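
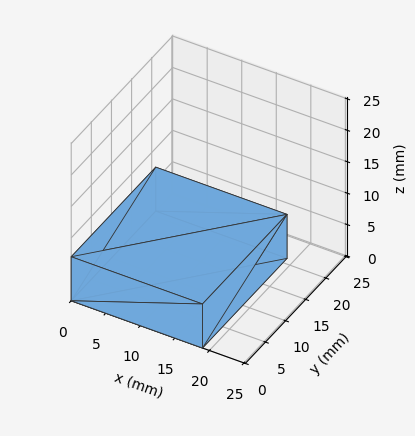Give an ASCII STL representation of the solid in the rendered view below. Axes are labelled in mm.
Reading the render: the shape is a rectangular box, roughly 19 × 21 mm footprint and 7 mm tall (dimensions read to the nearest mm from the axis ticks). For the STL, each face is triangulated and given an outward normal.

solid part
  facet normal 0.0000 0.0000 -1.0000
    outer loop
      vertex 19.000 21.000 0.000
      vertex 19.000 0.000 0.000
      vertex 0.000 0.000 0.000
    endloop
  endfacet
  facet normal 0.0000 0.0000 -1.0000
    outer loop
      vertex 0.000 21.000 0.000
      vertex 19.000 21.000 0.000
      vertex 0.000 0.000 0.000
    endloop
  endfacet
  facet normal 0.0000 0.0000 1.0000
    outer loop
      vertex 0.000 0.000 7.000
      vertex 19.000 0.000 7.000
      vertex 19.000 21.000 7.000
    endloop
  endfacet
  facet normal 0.0000 0.0000 1.0000
    outer loop
      vertex 0.000 0.000 7.000
      vertex 19.000 21.000 7.000
      vertex 0.000 21.000 7.000
    endloop
  endfacet
  facet normal 0.0000 -1.0000 0.0000
    outer loop
      vertex 0.000 0.000 0.000
      vertex 19.000 0.000 0.000
      vertex 19.000 0.000 7.000
    endloop
  endfacet
  facet normal 0.0000 -1.0000 0.0000
    outer loop
      vertex 0.000 0.000 0.000
      vertex 19.000 0.000 7.000
      vertex 0.000 0.000 7.000
    endloop
  endfacet
  facet normal 0.0000 1.0000 0.0000
    outer loop
      vertex 19.000 21.000 7.000
      vertex 19.000 21.000 0.000
      vertex 0.000 21.000 0.000
    endloop
  endfacet
  facet normal 0.0000 1.0000 0.0000
    outer loop
      vertex 0.000 21.000 7.000
      vertex 19.000 21.000 7.000
      vertex 0.000 21.000 0.000
    endloop
  endfacet
  facet normal -1.0000 0.0000 0.0000
    outer loop
      vertex 0.000 21.000 7.000
      vertex 0.000 21.000 0.000
      vertex 0.000 0.000 0.000
    endloop
  endfacet
  facet normal -1.0000 0.0000 0.0000
    outer loop
      vertex 0.000 0.000 7.000
      vertex 0.000 21.000 7.000
      vertex 0.000 0.000 0.000
    endloop
  endfacet
  facet normal 1.0000 0.0000 0.0000
    outer loop
      vertex 19.000 0.000 0.000
      vertex 19.000 21.000 0.000
      vertex 19.000 21.000 7.000
    endloop
  endfacet
  facet normal 1.0000 0.0000 0.0000
    outer loop
      vertex 19.000 0.000 0.000
      vertex 19.000 21.000 7.000
      vertex 19.000 0.000 7.000
    endloop
  endfacet
endsolid part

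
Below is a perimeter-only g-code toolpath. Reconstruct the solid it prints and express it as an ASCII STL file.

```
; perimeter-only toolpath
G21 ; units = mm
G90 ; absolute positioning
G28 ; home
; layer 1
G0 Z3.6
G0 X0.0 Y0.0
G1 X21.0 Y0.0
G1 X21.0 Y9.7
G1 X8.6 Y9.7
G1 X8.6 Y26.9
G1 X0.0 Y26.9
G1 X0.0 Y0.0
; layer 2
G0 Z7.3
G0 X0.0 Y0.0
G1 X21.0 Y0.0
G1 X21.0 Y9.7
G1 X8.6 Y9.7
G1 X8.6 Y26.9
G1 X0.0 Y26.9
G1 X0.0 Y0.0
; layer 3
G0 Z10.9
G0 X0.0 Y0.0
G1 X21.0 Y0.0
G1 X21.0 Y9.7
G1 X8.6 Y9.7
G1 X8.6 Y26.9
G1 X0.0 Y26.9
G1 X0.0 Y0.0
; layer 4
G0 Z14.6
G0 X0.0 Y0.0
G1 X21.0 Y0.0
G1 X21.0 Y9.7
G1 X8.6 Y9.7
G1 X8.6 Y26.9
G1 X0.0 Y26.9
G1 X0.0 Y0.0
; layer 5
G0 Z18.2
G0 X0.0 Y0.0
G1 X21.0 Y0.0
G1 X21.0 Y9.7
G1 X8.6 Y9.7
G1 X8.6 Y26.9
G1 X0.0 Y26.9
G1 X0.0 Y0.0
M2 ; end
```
solid part
  facet normal 0.0000 0.0000 -1.0000
    outer loop
      vertex 21.0 9.7 0.0
      vertex 21.0 0.0 0.0
      vertex 0.0 0.0 0.0
    endloop
  endfacet
  facet normal 0.0000 0.0000 -1.0000
    outer loop
      vertex 8.6 9.7 0.0
      vertex 21.0 9.7 0.0
      vertex 0.0 0.0 0.0
    endloop
  endfacet
  facet normal 0.0000 0.0000 -1.0000
    outer loop
      vertex 8.6 26.9 0.0
      vertex 8.6 9.7 0.0
      vertex 0.0 0.0 0.0
    endloop
  endfacet
  facet normal 0.0000 0.0000 -1.0000
    outer loop
      vertex 0.0 26.9 0.0
      vertex 8.6 26.9 0.0
      vertex 0.0 0.0 0.0
    endloop
  endfacet
  facet normal 0.0000 0.0000 1.0000
    outer loop
      vertex 0.0 0.0 18.2
      vertex 21.0 0.0 18.2
      vertex 21.0 9.7 18.2
    endloop
  endfacet
  facet normal 0.0000 0.0000 1.0000
    outer loop
      vertex 0.0 0.0 18.2
      vertex 21.0 9.7 18.2
      vertex 8.6 9.7 18.2
    endloop
  endfacet
  facet normal 0.0000 0.0000 1.0000
    outer loop
      vertex 0.0 0.0 18.2
      vertex 8.6 9.7 18.2
      vertex 8.6 26.9 18.2
    endloop
  endfacet
  facet normal 0.0000 0.0000 1.0000
    outer loop
      vertex 0.0 0.0 18.2
      vertex 8.6 26.9 18.2
      vertex 0.0 26.9 18.2
    endloop
  endfacet
  facet normal 0.0000 -1.0000 0.0000
    outer loop
      vertex 0.0 0.0 0.0
      vertex 21.0 0.0 0.0
      vertex 21.0 0.0 18.2
    endloop
  endfacet
  facet normal 0.0000 -1.0000 0.0000
    outer loop
      vertex 0.0 0.0 0.0
      vertex 21.0 0.0 18.2
      vertex 0.0 0.0 18.2
    endloop
  endfacet
  facet normal 1.0000 0.0000 0.0000
    outer loop
      vertex 21.0 0.0 0.0
      vertex 21.0 9.7 0.0
      vertex 21.0 9.7 18.2
    endloop
  endfacet
  facet normal 1.0000 0.0000 0.0000
    outer loop
      vertex 21.0 0.0 0.0
      vertex 21.0 9.7 18.2
      vertex 21.0 0.0 18.2
    endloop
  endfacet
  facet normal 0.0000 1.0000 0.0000
    outer loop
      vertex 21.0 9.7 0.0
      vertex 8.6 9.7 0.0
      vertex 8.6 9.7 18.2
    endloop
  endfacet
  facet normal 0.0000 1.0000 0.0000
    outer loop
      vertex 21.0 9.7 0.0
      vertex 8.6 9.7 18.2
      vertex 21.0 9.7 18.2
    endloop
  endfacet
  facet normal 1.0000 0.0000 0.0000
    outer loop
      vertex 8.6 9.7 0.0
      vertex 8.6 26.9 0.0
      vertex 8.6 26.9 18.2
    endloop
  endfacet
  facet normal 1.0000 0.0000 0.0000
    outer loop
      vertex 8.6 9.7 0.0
      vertex 8.6 26.9 18.2
      vertex 8.6 9.7 18.2
    endloop
  endfacet
  facet normal 0.0000 1.0000 0.0000
    outer loop
      vertex 8.6 26.9 0.0
      vertex 0.0 26.9 0.0
      vertex 0.0 26.9 18.2
    endloop
  endfacet
  facet normal 0.0000 1.0000 0.0000
    outer loop
      vertex 8.6 26.9 0.0
      vertex 0.0 26.9 18.2
      vertex 8.6 26.9 18.2
    endloop
  endfacet
  facet normal -1.0000 0.0000 0.0000
    outer loop
      vertex 0.0 26.9 0.0
      vertex 0.0 0.0 0.0
      vertex 0.0 0.0 18.2
    endloop
  endfacet
  facet normal -1.0000 0.0000 0.0000
    outer loop
      vertex 0.0 26.9 0.0
      vertex 0.0 0.0 18.2
      vertex 0.0 26.9 18.2
    endloop
  endfacet
endsolid part

The G0 Z moves step by Δz≈3.6 mm. Every layer's G1 loop is the same polygon, so the solid is a straight extrusion of it from z=0 to z≈18.2. Closing with flat bottom and top caps and triangulating gives 20 facets — an L-shaped prism: outer 21 × 26.9 mm, arm thicknesses ≈ 9.7 mm (horizontal) and 8.6 mm (vertical), extruded 18.2 mm in z.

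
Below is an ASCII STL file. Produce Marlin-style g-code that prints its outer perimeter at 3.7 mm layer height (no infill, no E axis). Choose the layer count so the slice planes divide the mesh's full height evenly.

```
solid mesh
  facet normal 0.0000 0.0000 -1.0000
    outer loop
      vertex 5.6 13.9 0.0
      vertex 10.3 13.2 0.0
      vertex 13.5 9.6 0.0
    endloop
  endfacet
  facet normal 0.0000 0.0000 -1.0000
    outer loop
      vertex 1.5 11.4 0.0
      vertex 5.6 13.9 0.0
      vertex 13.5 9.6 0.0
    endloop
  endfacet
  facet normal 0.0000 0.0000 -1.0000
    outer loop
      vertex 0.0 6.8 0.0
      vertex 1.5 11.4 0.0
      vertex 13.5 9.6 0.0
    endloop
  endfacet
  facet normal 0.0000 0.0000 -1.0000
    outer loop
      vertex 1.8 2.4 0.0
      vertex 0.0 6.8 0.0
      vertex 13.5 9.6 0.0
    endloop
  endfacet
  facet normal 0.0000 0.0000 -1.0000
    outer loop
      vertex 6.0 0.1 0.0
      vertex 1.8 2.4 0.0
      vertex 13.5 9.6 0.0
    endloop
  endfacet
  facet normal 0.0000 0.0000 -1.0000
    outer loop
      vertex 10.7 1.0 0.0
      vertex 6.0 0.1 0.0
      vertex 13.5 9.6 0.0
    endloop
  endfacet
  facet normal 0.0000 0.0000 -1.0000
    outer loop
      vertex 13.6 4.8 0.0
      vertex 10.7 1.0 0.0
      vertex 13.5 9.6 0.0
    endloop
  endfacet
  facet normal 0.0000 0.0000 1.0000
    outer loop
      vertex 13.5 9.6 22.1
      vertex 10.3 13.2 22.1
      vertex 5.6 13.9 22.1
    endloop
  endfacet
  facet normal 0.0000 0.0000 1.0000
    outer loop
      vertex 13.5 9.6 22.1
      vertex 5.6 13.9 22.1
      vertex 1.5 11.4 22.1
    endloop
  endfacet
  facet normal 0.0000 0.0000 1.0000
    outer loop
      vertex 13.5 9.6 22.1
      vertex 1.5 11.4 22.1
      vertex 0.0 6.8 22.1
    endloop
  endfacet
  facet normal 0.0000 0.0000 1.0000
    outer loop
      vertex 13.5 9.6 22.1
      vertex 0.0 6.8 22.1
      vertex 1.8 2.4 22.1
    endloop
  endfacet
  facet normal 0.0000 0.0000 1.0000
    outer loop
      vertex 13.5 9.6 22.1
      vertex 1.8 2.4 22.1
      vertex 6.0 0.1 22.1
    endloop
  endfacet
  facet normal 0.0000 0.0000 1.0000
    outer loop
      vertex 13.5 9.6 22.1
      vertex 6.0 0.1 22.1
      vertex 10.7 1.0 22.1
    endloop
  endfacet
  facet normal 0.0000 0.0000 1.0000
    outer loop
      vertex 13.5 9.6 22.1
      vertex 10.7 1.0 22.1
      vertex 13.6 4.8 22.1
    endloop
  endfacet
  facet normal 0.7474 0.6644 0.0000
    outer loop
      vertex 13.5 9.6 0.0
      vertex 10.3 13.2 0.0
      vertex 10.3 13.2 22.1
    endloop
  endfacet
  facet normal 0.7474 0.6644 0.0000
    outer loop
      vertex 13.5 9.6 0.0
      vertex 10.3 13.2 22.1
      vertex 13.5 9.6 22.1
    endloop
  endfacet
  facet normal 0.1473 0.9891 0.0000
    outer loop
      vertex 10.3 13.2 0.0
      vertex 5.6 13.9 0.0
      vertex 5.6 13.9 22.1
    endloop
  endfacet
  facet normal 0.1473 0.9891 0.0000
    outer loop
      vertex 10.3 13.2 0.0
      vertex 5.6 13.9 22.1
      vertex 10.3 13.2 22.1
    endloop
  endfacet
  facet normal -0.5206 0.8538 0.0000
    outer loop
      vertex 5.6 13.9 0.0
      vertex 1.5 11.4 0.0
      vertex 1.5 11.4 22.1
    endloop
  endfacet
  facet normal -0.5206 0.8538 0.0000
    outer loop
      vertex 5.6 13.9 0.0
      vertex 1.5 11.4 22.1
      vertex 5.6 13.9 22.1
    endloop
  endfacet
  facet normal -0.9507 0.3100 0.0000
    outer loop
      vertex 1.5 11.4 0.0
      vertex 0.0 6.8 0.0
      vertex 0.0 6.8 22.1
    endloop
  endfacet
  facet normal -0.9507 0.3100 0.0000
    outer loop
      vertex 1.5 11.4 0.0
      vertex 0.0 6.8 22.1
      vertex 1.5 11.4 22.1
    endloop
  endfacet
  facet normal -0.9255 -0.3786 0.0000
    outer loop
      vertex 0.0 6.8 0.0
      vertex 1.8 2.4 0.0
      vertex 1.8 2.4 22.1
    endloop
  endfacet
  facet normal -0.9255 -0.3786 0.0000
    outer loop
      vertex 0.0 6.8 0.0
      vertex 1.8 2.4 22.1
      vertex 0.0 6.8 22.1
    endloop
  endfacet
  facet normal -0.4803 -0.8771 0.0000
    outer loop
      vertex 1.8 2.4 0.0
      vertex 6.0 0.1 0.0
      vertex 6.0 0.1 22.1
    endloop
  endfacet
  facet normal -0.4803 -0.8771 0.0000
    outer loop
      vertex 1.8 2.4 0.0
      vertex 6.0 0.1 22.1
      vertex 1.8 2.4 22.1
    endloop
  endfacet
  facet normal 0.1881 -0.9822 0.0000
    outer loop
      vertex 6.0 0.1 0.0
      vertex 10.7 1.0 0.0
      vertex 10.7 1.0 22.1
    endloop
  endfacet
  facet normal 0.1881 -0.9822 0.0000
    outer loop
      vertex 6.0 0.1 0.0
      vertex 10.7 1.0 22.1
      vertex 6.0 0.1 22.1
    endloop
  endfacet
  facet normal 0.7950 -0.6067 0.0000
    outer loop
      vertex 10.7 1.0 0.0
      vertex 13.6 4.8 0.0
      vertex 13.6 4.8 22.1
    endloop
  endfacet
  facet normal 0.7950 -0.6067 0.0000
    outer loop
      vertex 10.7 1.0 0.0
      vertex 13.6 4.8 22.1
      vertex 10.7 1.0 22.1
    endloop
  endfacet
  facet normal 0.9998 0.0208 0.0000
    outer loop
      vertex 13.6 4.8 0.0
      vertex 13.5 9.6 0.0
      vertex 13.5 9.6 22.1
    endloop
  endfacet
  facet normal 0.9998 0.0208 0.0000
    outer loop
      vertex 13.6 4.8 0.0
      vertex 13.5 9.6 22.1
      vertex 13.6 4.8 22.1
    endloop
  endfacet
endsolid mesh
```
; perimeter-only toolpath
G21 ; units = mm
G90 ; absolute positioning
G28 ; home
; layer 1
G0 Z3.7
G0 X13.5 Y9.6
G1 X10.3 Y13.2
G1 X5.6 Y13.9
G1 X1.5 Y11.4
G1 X0.0 Y6.8
G1 X1.8 Y2.4
G1 X6.0 Y0.1
G1 X10.7 Y1.0
G1 X13.6 Y4.8
G1 X13.5 Y9.6
; layer 2
G0 Z7.4
G0 X13.5 Y9.6
G1 X10.3 Y13.2
G1 X5.6 Y13.9
G1 X1.5 Y11.4
G1 X0.0 Y6.8
G1 X1.8 Y2.4
G1 X6.0 Y0.1
G1 X10.7 Y1.0
G1 X13.6 Y4.8
G1 X13.5 Y9.6
; layer 3
G0 Z11.1
G0 X13.5 Y9.6
G1 X10.3 Y13.2
G1 X5.6 Y13.9
G1 X1.5 Y11.4
G1 X0.0 Y6.8
G1 X1.8 Y2.4
G1 X6.0 Y0.1
G1 X10.7 Y1.0
G1 X13.6 Y4.8
G1 X13.5 Y9.6
; layer 4
G0 Z14.7
G0 X13.5 Y9.6
G1 X10.3 Y13.2
G1 X5.6 Y13.9
G1 X1.5 Y11.4
G1 X0.0 Y6.8
G1 X1.8 Y2.4
G1 X6.0 Y0.1
G1 X10.7 Y1.0
G1 X13.6 Y4.8
G1 X13.5 Y9.6
; layer 5
G0 Z18.4
G0 X13.5 Y9.6
G1 X10.3 Y13.2
G1 X5.6 Y13.9
G1 X1.5 Y11.4
G1 X0.0 Y6.8
G1 X1.8 Y2.4
G1 X6.0 Y0.1
G1 X10.7 Y1.0
G1 X13.6 Y4.8
G1 X13.5 Y9.6
; layer 6
G0 Z22.1
G0 X13.5 Y9.6
G1 X10.3 Y13.2
G1 X5.6 Y13.9
G1 X1.5 Y11.4
G1 X0.0 Y6.8
G1 X1.8 Y2.4
G1 X6.0 Y0.1
G1 X10.7 Y1.0
G1 X13.6 Y4.8
G1 X13.5 Y9.6
M2 ; end

The solid is a regular 9-sided prism (a cylinder approximated with 9 flat sides), circumscribed radius ≈ 7 mm, height ≈ 22.1 mm. Slicing at Δz = 3.7 mm — 6 equal slices spanning the solid's height, so layer i sits at z = i·h/6 — gives 6 non-empty perimeters. Each is a 9-segment closed polygon; G0 lifts to the layer z and rapids to the start vertex, then G1 traces the edges.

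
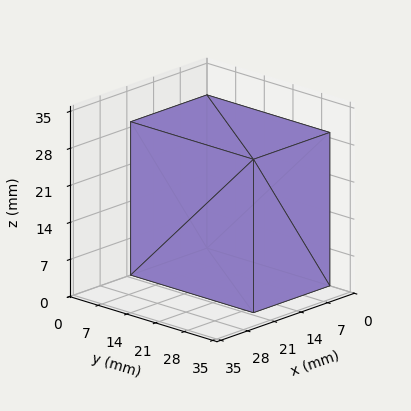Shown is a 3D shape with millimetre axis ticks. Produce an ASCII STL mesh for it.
Reading the render: the shape is a rectangular box, roughly 20 × 30 mm footprint and 29 mm tall (dimensions read to the nearest mm from the axis ticks). For the STL, each face is triangulated and given an outward normal.

solid part
  facet normal 0.0000 0.0000 -1.0000
    outer loop
      vertex 20.0 30.0 0.0
      vertex 20.0 0.0 0.0
      vertex 0.0 0.0 0.0
    endloop
  endfacet
  facet normal 0.0000 0.0000 -1.0000
    outer loop
      vertex 0.0 30.0 0.0
      vertex 20.0 30.0 0.0
      vertex 0.0 0.0 0.0
    endloop
  endfacet
  facet normal 0.0000 0.0000 1.0000
    outer loop
      vertex 0.0 0.0 29.0
      vertex 20.0 0.0 29.0
      vertex 20.0 30.0 29.0
    endloop
  endfacet
  facet normal 0.0000 0.0000 1.0000
    outer loop
      vertex 0.0 0.0 29.0
      vertex 20.0 30.0 29.0
      vertex 0.0 30.0 29.0
    endloop
  endfacet
  facet normal 0.0000 -1.0000 0.0000
    outer loop
      vertex 0.0 0.0 0.0
      vertex 20.0 0.0 0.0
      vertex 20.0 0.0 29.0
    endloop
  endfacet
  facet normal 0.0000 -1.0000 0.0000
    outer loop
      vertex 0.0 0.0 0.0
      vertex 20.0 0.0 29.0
      vertex 0.0 0.0 29.0
    endloop
  endfacet
  facet normal 0.0000 1.0000 0.0000
    outer loop
      vertex 20.0 30.0 29.0
      vertex 20.0 30.0 0.0
      vertex 0.0 30.0 0.0
    endloop
  endfacet
  facet normal 0.0000 1.0000 0.0000
    outer loop
      vertex 0.0 30.0 29.0
      vertex 20.0 30.0 29.0
      vertex 0.0 30.0 0.0
    endloop
  endfacet
  facet normal -1.0000 0.0000 0.0000
    outer loop
      vertex 0.0 30.0 29.0
      vertex 0.0 30.0 0.0
      vertex 0.0 0.0 0.0
    endloop
  endfacet
  facet normal -1.0000 0.0000 0.0000
    outer loop
      vertex 0.0 0.0 29.0
      vertex 0.0 30.0 29.0
      vertex 0.0 0.0 0.0
    endloop
  endfacet
  facet normal 1.0000 0.0000 0.0000
    outer loop
      vertex 20.0 0.0 0.0
      vertex 20.0 30.0 0.0
      vertex 20.0 30.0 29.0
    endloop
  endfacet
  facet normal 1.0000 0.0000 0.0000
    outer loop
      vertex 20.0 0.0 0.0
      vertex 20.0 30.0 29.0
      vertex 20.0 0.0 29.0
    endloop
  endfacet
endsolid part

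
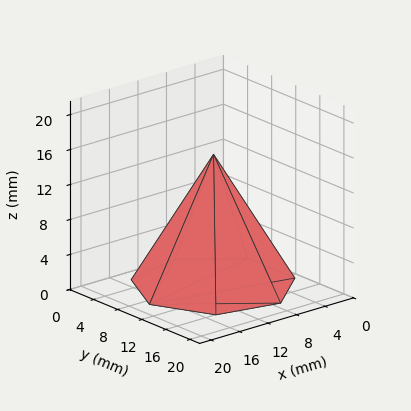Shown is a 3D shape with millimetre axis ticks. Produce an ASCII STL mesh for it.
Reading the render: the shape is a regular 7-sided pyramid, base circumscribed radius ≈ 9 mm, apex at z ≈ 15 mm (dimensions read to the nearest mm from the axis ticks). For the STL, each face is triangulated and given an outward normal.

solid part
  facet normal 0.0000 0.0000 -1.0000
    outer loop
      vertex 6.997 17.774 0.000
      vertex 14.611 16.036 0.000
      vertex 18.000 9.000 0.000
    endloop
  endfacet
  facet normal 0.0000 0.0000 -1.0000
    outer loop
      vertex 0.891 12.905 0.000
      vertex 6.997 17.774 0.000
      vertex 18.000 9.000 0.000
    endloop
  endfacet
  facet normal 0.0000 0.0000 -1.0000
    outer loop
      vertex 0.891 5.095 0.000
      vertex 0.891 12.905 0.000
      vertex 18.000 9.000 0.000
    endloop
  endfacet
  facet normal 0.0000 0.0000 -1.0000
    outer loop
      vertex 6.997 0.226 0.000
      vertex 0.891 5.095 0.000
      vertex 18.000 9.000 0.000
    endloop
  endfacet
  facet normal 0.0000 0.0000 -1.0000
    outer loop
      vertex 14.611 1.964 0.000
      vertex 6.997 0.226 0.000
      vertex 18.000 9.000 0.000
    endloop
  endfacet
  facet normal 0.7926 0.3817 0.4755
    outer loop
      vertex 18.000 9.000 0.000
      vertex 14.611 16.036 0.000
      vertex 9.000 9.000 15.000
    endloop
  endfacet
  facet normal 0.1958 0.8576 0.4755
    outer loop
      vertex 14.611 16.036 0.000
      vertex 6.997 17.774 0.000
      vertex 9.000 9.000 15.000
    endloop
  endfacet
  facet normal -0.5485 0.6878 0.4755
    outer loop
      vertex 6.997 17.774 0.000
      vertex 0.891 12.905 0.000
      vertex 9.000 9.000 15.000
    endloop
  endfacet
  facet normal -0.8797 0.0000 0.4756
    outer loop
      vertex 0.891 12.905 0.000
      vertex 0.891 5.095 0.000
      vertex 9.000 9.000 15.000
    endloop
  endfacet
  facet normal -0.5485 -0.6878 0.4755
    outer loop
      vertex 0.891 5.095 0.000
      vertex 6.997 0.226 0.000
      vertex 9.000 9.000 15.000
    endloop
  endfacet
  facet normal 0.1958 -0.8576 0.4755
    outer loop
      vertex 6.997 0.226 0.000
      vertex 14.611 1.964 0.000
      vertex 9.000 9.000 15.000
    endloop
  endfacet
  facet normal 0.7926 -0.3817 0.4755
    outer loop
      vertex 14.611 1.964 0.000
      vertex 18.000 9.000 0.000
      vertex 9.000 9.000 15.000
    endloop
  endfacet
endsolid part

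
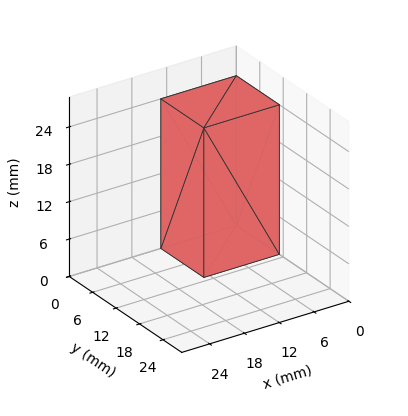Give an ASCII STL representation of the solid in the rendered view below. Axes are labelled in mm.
Reading the render: the shape is a rectangular box, roughly 13 × 11 mm footprint and 24 mm tall (dimensions read to the nearest mm from the axis ticks). For the STL, each face is triangulated and given an outward normal.

solid part
  facet normal 0.0000 0.0000 -1.0000
    outer loop
      vertex 13.000 11.000 0.000
      vertex 13.000 0.000 0.000
      vertex 0.000 0.000 0.000
    endloop
  endfacet
  facet normal 0.0000 0.0000 -1.0000
    outer loop
      vertex 0.000 11.000 0.000
      vertex 13.000 11.000 0.000
      vertex 0.000 0.000 0.000
    endloop
  endfacet
  facet normal 0.0000 0.0000 1.0000
    outer loop
      vertex 0.000 0.000 24.000
      vertex 13.000 0.000 24.000
      vertex 13.000 11.000 24.000
    endloop
  endfacet
  facet normal 0.0000 0.0000 1.0000
    outer loop
      vertex 0.000 0.000 24.000
      vertex 13.000 11.000 24.000
      vertex 0.000 11.000 24.000
    endloop
  endfacet
  facet normal 0.0000 -1.0000 0.0000
    outer loop
      vertex 0.000 0.000 0.000
      vertex 13.000 0.000 0.000
      vertex 13.000 0.000 24.000
    endloop
  endfacet
  facet normal 0.0000 -1.0000 0.0000
    outer loop
      vertex 0.000 0.000 0.000
      vertex 13.000 0.000 24.000
      vertex 0.000 0.000 24.000
    endloop
  endfacet
  facet normal 0.0000 1.0000 0.0000
    outer loop
      vertex 13.000 11.000 24.000
      vertex 13.000 11.000 0.000
      vertex 0.000 11.000 0.000
    endloop
  endfacet
  facet normal 0.0000 1.0000 0.0000
    outer loop
      vertex 0.000 11.000 24.000
      vertex 13.000 11.000 24.000
      vertex 0.000 11.000 0.000
    endloop
  endfacet
  facet normal -1.0000 0.0000 0.0000
    outer loop
      vertex 0.000 11.000 24.000
      vertex 0.000 11.000 0.000
      vertex 0.000 0.000 0.000
    endloop
  endfacet
  facet normal -1.0000 0.0000 0.0000
    outer loop
      vertex 0.000 0.000 24.000
      vertex 0.000 11.000 24.000
      vertex 0.000 0.000 0.000
    endloop
  endfacet
  facet normal 1.0000 0.0000 0.0000
    outer loop
      vertex 13.000 0.000 0.000
      vertex 13.000 11.000 0.000
      vertex 13.000 11.000 24.000
    endloop
  endfacet
  facet normal 1.0000 0.0000 0.0000
    outer loop
      vertex 13.000 0.000 0.000
      vertex 13.000 11.000 24.000
      vertex 13.000 0.000 24.000
    endloop
  endfacet
endsolid part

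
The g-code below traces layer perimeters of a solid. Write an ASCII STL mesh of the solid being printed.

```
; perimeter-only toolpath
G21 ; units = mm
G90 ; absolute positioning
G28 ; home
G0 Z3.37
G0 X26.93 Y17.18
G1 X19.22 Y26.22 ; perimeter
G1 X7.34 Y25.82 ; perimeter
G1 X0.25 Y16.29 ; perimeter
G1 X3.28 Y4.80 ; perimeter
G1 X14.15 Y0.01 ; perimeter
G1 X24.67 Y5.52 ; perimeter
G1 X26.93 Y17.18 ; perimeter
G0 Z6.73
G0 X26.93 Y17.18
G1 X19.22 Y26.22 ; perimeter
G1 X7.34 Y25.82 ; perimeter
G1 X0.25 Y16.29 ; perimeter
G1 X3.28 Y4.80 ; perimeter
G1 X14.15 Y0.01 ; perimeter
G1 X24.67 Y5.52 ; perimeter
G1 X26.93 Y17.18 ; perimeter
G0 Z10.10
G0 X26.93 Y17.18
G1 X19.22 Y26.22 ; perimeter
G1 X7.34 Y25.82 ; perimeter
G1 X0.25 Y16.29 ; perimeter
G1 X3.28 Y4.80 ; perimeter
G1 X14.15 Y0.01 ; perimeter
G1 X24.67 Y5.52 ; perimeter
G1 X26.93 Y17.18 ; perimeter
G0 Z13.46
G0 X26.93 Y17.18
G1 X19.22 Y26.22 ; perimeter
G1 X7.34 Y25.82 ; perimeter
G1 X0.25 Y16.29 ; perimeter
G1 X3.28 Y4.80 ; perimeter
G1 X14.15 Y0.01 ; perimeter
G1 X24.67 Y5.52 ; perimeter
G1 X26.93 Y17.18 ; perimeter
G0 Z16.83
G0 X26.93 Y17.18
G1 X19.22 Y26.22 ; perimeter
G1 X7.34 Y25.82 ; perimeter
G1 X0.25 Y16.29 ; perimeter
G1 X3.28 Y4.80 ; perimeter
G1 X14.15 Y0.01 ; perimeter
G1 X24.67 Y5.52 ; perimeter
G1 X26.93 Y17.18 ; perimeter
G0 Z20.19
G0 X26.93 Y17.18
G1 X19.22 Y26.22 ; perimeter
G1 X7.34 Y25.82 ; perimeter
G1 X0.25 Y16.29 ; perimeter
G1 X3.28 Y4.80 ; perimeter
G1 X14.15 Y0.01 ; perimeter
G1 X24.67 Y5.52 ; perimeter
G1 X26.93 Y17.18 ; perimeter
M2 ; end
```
solid part
  facet normal 0.0000 0.0000 -1.0000
    outer loop
      vertex 7.34 25.82 0.00
      vertex 19.22 26.22 0.00
      vertex 26.93 17.18 0.00
    endloop
  endfacet
  facet normal 0.0000 0.0000 -1.0000
    outer loop
      vertex 0.25 16.29 0.00
      vertex 7.34 25.82 0.00
      vertex 26.93 17.18 0.00
    endloop
  endfacet
  facet normal 0.0000 0.0000 -1.0000
    outer loop
      vertex 3.28 4.80 0.00
      vertex 0.25 16.29 0.00
      vertex 26.93 17.18 0.00
    endloop
  endfacet
  facet normal 0.0000 0.0000 -1.0000
    outer loop
      vertex 14.15 0.01 0.00
      vertex 3.28 4.80 0.00
      vertex 26.93 17.18 0.00
    endloop
  endfacet
  facet normal 0.0000 0.0000 -1.0000
    outer loop
      vertex 24.67 5.52 0.00
      vertex 14.15 0.01 0.00
      vertex 26.93 17.18 0.00
    endloop
  endfacet
  facet normal 0.0000 0.0000 1.0000
    outer loop
      vertex 26.93 17.18 20.19
      vertex 19.22 26.22 20.19
      vertex 7.34 25.82 20.19
    endloop
  endfacet
  facet normal 0.0000 0.0000 1.0000
    outer loop
      vertex 26.93 17.18 20.19
      vertex 7.34 25.82 20.19
      vertex 0.25 16.29 20.19
    endloop
  endfacet
  facet normal 0.0000 0.0000 1.0000
    outer loop
      vertex 26.93 17.18 20.19
      vertex 0.25 16.29 20.19
      vertex 3.28 4.80 20.19
    endloop
  endfacet
  facet normal 0.0000 0.0000 1.0000
    outer loop
      vertex 26.93 17.18 20.19
      vertex 3.28 4.80 20.19
      vertex 14.15 0.01 20.19
    endloop
  endfacet
  facet normal 0.0000 0.0000 1.0000
    outer loop
      vertex 26.93 17.18 20.19
      vertex 14.15 0.01 20.19
      vertex 24.67 5.52 20.19
    endloop
  endfacet
  facet normal 0.7609 0.6489 0.0000
    outer loop
      vertex 26.93 17.18 0.00
      vertex 19.22 26.22 0.00
      vertex 19.22 26.22 20.19
    endloop
  endfacet
  facet normal 0.7609 0.6489 0.0000
    outer loop
      vertex 26.93 17.18 0.00
      vertex 19.22 26.22 20.19
      vertex 26.93 17.18 20.19
    endloop
  endfacet
  facet normal -0.0337 0.9994 0.0000
    outer loop
      vertex 19.22 26.22 0.00
      vertex 7.34 25.82 0.00
      vertex 7.34 25.82 20.19
    endloop
  endfacet
  facet normal -0.0337 0.9994 0.0000
    outer loop
      vertex 19.22 26.22 0.00
      vertex 7.34 25.82 20.19
      vertex 19.22 26.22 20.19
    endloop
  endfacet
  facet normal -0.8023 0.5969 0.0000
    outer loop
      vertex 7.34 25.82 0.00
      vertex 0.25 16.29 0.00
      vertex 0.25 16.29 20.19
    endloop
  endfacet
  facet normal -0.8023 0.5969 0.0000
    outer loop
      vertex 7.34 25.82 0.00
      vertex 0.25 16.29 20.19
      vertex 7.34 25.82 20.19
    endloop
  endfacet
  facet normal -0.9669 -0.2550 0.0000
    outer loop
      vertex 0.25 16.29 0.00
      vertex 3.28 4.80 0.00
      vertex 3.28 4.80 20.19
    endloop
  endfacet
  facet normal -0.9669 -0.2550 0.0000
    outer loop
      vertex 0.25 16.29 0.00
      vertex 3.28 4.80 20.19
      vertex 0.25 16.29 20.19
    endloop
  endfacet
  facet normal -0.4032 -0.9151 0.0000
    outer loop
      vertex 3.28 4.80 0.00
      vertex 14.15 0.01 0.00
      vertex 14.15 0.01 20.19
    endloop
  endfacet
  facet normal -0.4032 -0.9151 0.0000
    outer loop
      vertex 3.28 4.80 0.00
      vertex 14.15 0.01 20.19
      vertex 3.28 4.80 20.19
    endloop
  endfacet
  facet normal 0.4640 -0.8858 0.0000
    outer loop
      vertex 14.15 0.01 0.00
      vertex 24.67 5.52 0.00
      vertex 24.67 5.52 20.19
    endloop
  endfacet
  facet normal 0.4640 -0.8858 0.0000
    outer loop
      vertex 14.15 0.01 0.00
      vertex 24.67 5.52 20.19
      vertex 14.15 0.01 20.19
    endloop
  endfacet
  facet normal 0.9817 -0.1903 0.0000
    outer loop
      vertex 24.67 5.52 0.00
      vertex 26.93 17.18 0.00
      vertex 26.93 17.18 20.19
    endloop
  endfacet
  facet normal 0.9817 -0.1903 0.0000
    outer loop
      vertex 24.67 5.52 0.00
      vertex 26.93 17.18 20.19
      vertex 24.67 5.52 20.19
    endloop
  endfacet
endsolid part

The G0 Z moves step by Δz≈3.37 mm. Every layer's G1 loop is the same polygon, so the solid is a straight extrusion of it from z=0 to z≈20.2. Closing with flat bottom and top caps and triangulating gives 24 facets — a regular 7-sided prism (a cylinder approximated with 7 flat sides), circumscribed radius ≈ 13.7 mm, height ≈ 20.2 mm.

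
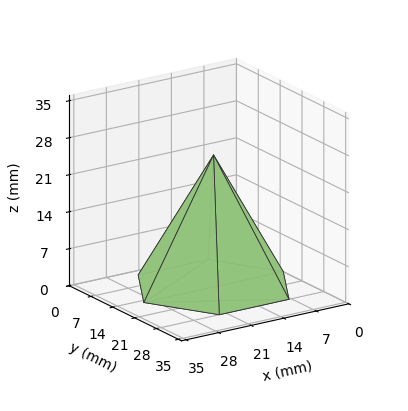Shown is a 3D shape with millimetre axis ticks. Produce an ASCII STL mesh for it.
Reading the render: the shape is a regular 6-sided pyramid, base circumscribed radius ≈ 15 mm, apex at z ≈ 25 mm (dimensions read to the nearest mm from the axis ticks). For the STL, each face is triangulated and given an outward normal.

solid part
  facet normal 0.0000 0.0000 -1.0000
    outer loop
      vertex 7.500 27.990 0.000
      vertex 22.500 27.990 0.000
      vertex 30.000 15.000 0.000
    endloop
  endfacet
  facet normal 0.0000 0.0000 -1.0000
    outer loop
      vertex 0.000 15.000 0.000
      vertex 7.500 27.990 0.000
      vertex 30.000 15.000 0.000
    endloop
  endfacet
  facet normal 0.0000 0.0000 -1.0000
    outer loop
      vertex 7.500 2.010 0.000
      vertex 0.000 15.000 0.000
      vertex 30.000 15.000 0.000
    endloop
  endfacet
  facet normal 0.0000 0.0000 -1.0000
    outer loop
      vertex 22.500 2.010 0.000
      vertex 7.500 2.010 0.000
      vertex 30.000 15.000 0.000
    endloop
  endfacet
  facet normal 0.7685 0.4437 0.4611
    outer loop
      vertex 30.000 15.000 0.000
      vertex 22.500 27.990 0.000
      vertex 15.000 15.000 25.000
    endloop
  endfacet
  facet normal 0.0000 0.8874 0.4611
    outer loop
      vertex 22.500 27.990 0.000
      vertex 7.500 27.990 0.000
      vertex 15.000 15.000 25.000
    endloop
  endfacet
  facet normal -0.7685 0.4437 0.4611
    outer loop
      vertex 7.500 27.990 0.000
      vertex 0.000 15.000 0.000
      vertex 15.000 15.000 25.000
    endloop
  endfacet
  facet normal -0.7685 -0.4437 0.4611
    outer loop
      vertex 0.000 15.000 0.000
      vertex 7.500 2.010 0.000
      vertex 15.000 15.000 25.000
    endloop
  endfacet
  facet normal 0.0000 -0.8874 0.4611
    outer loop
      vertex 7.500 2.010 0.000
      vertex 22.500 2.010 0.000
      vertex 15.000 15.000 25.000
    endloop
  endfacet
  facet normal 0.7685 -0.4437 0.4611
    outer loop
      vertex 22.500 2.010 0.000
      vertex 30.000 15.000 0.000
      vertex 15.000 15.000 25.000
    endloop
  endfacet
endsolid part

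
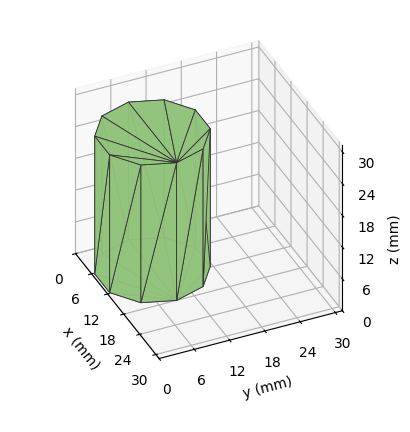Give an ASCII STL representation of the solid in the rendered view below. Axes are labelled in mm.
Reading the render: the shape is a regular 10-sided prism (a cylinder approximated with 10 flat sides), circumscribed radius ≈ 9 mm, height ≈ 26 mm (dimensions read to the nearest mm from the axis ticks). For the STL, each face is triangulated and given an outward normal.

solid part
  facet normal 0.0000 0.0000 -1.0000
    outer loop
      vertex 11.781 17.560 0.000
      vertex 16.281 14.290 0.000
      vertex 18.000 9.000 0.000
    endloop
  endfacet
  facet normal 0.0000 0.0000 -1.0000
    outer loop
      vertex 6.219 17.560 0.000
      vertex 11.781 17.560 0.000
      vertex 18.000 9.000 0.000
    endloop
  endfacet
  facet normal 0.0000 0.0000 -1.0000
    outer loop
      vertex 1.719 14.290 0.000
      vertex 6.219 17.560 0.000
      vertex 18.000 9.000 0.000
    endloop
  endfacet
  facet normal 0.0000 0.0000 -1.0000
    outer loop
      vertex 0.000 9.000 0.000
      vertex 1.719 14.290 0.000
      vertex 18.000 9.000 0.000
    endloop
  endfacet
  facet normal 0.0000 0.0000 -1.0000
    outer loop
      vertex 1.719 3.710 0.000
      vertex 0.000 9.000 0.000
      vertex 18.000 9.000 0.000
    endloop
  endfacet
  facet normal 0.0000 0.0000 -1.0000
    outer loop
      vertex 6.219 0.440 0.000
      vertex 1.719 3.710 0.000
      vertex 18.000 9.000 0.000
    endloop
  endfacet
  facet normal 0.0000 0.0000 -1.0000
    outer loop
      vertex 11.781 0.440 0.000
      vertex 6.219 0.440 0.000
      vertex 18.000 9.000 0.000
    endloop
  endfacet
  facet normal 0.0000 0.0000 -1.0000
    outer loop
      vertex 16.281 3.710 0.000
      vertex 11.781 0.440 0.000
      vertex 18.000 9.000 0.000
    endloop
  endfacet
  facet normal 0.0000 0.0000 1.0000
    outer loop
      vertex 18.000 9.000 26.000
      vertex 16.281 14.290 26.000
      vertex 11.781 17.560 26.000
    endloop
  endfacet
  facet normal 0.0000 0.0000 1.0000
    outer loop
      vertex 18.000 9.000 26.000
      vertex 11.781 17.560 26.000
      vertex 6.219 17.560 26.000
    endloop
  endfacet
  facet normal 0.0000 0.0000 1.0000
    outer loop
      vertex 18.000 9.000 26.000
      vertex 6.219 17.560 26.000
      vertex 1.719 14.290 26.000
    endloop
  endfacet
  facet normal 0.0000 0.0000 1.0000
    outer loop
      vertex 18.000 9.000 26.000
      vertex 1.719 14.290 26.000
      vertex 0.000 9.000 26.000
    endloop
  endfacet
  facet normal 0.0000 0.0000 1.0000
    outer loop
      vertex 18.000 9.000 26.000
      vertex 0.000 9.000 26.000
      vertex 1.719 3.710 26.000
    endloop
  endfacet
  facet normal 0.0000 0.0000 1.0000
    outer loop
      vertex 18.000 9.000 26.000
      vertex 1.719 3.710 26.000
      vertex 6.219 0.440 26.000
    endloop
  endfacet
  facet normal 0.0000 0.0000 1.0000
    outer loop
      vertex 18.000 9.000 26.000
      vertex 6.219 0.440 26.000
      vertex 11.781 0.440 26.000
    endloop
  endfacet
  facet normal 0.0000 0.0000 1.0000
    outer loop
      vertex 18.000 9.000 26.000
      vertex 11.781 0.440 26.000
      vertex 16.281 3.710 26.000
    endloop
  endfacet
  facet normal 0.9510 0.3090 0.0000
    outer loop
      vertex 18.000 9.000 0.000
      vertex 16.281 14.290 0.000
      vertex 16.281 14.290 26.000
    endloop
  endfacet
  facet normal 0.9510 0.3090 0.0000
    outer loop
      vertex 18.000 9.000 0.000
      vertex 16.281 14.290 26.000
      vertex 18.000 9.000 26.000
    endloop
  endfacet
  facet normal 0.5879 0.8090 0.0000
    outer loop
      vertex 16.281 14.290 0.000
      vertex 11.781 17.560 0.000
      vertex 11.781 17.560 26.000
    endloop
  endfacet
  facet normal 0.5879 0.8090 0.0000
    outer loop
      vertex 16.281 14.290 0.000
      vertex 11.781 17.560 26.000
      vertex 16.281 14.290 26.000
    endloop
  endfacet
  facet normal 0.0000 1.0000 0.0000
    outer loop
      vertex 11.781 17.560 0.000
      vertex 6.219 17.560 0.000
      vertex 6.219 17.560 26.000
    endloop
  endfacet
  facet normal 0.0000 1.0000 0.0000
    outer loop
      vertex 11.781 17.560 0.000
      vertex 6.219 17.560 26.000
      vertex 11.781 17.560 26.000
    endloop
  endfacet
  facet normal -0.5879 0.8090 0.0000
    outer loop
      vertex 6.219 17.560 0.000
      vertex 1.719 14.290 0.000
      vertex 1.719 14.290 26.000
    endloop
  endfacet
  facet normal -0.5879 0.8090 0.0000
    outer loop
      vertex 6.219 17.560 0.000
      vertex 1.719 14.290 26.000
      vertex 6.219 17.560 26.000
    endloop
  endfacet
  facet normal -0.9510 0.3090 0.0000
    outer loop
      vertex 1.719 14.290 0.000
      vertex 0.000 9.000 0.000
      vertex 0.000 9.000 26.000
    endloop
  endfacet
  facet normal -0.9510 0.3090 0.0000
    outer loop
      vertex 1.719 14.290 0.000
      vertex 0.000 9.000 26.000
      vertex 1.719 14.290 26.000
    endloop
  endfacet
  facet normal -0.9510 -0.3090 0.0000
    outer loop
      vertex 0.000 9.000 0.000
      vertex 1.719 3.710 0.000
      vertex 1.719 3.710 26.000
    endloop
  endfacet
  facet normal -0.9510 -0.3090 0.0000
    outer loop
      vertex 0.000 9.000 0.000
      vertex 1.719 3.710 26.000
      vertex 0.000 9.000 26.000
    endloop
  endfacet
  facet normal -0.5879 -0.8090 0.0000
    outer loop
      vertex 1.719 3.710 0.000
      vertex 6.219 0.440 0.000
      vertex 6.219 0.440 26.000
    endloop
  endfacet
  facet normal -0.5879 -0.8090 0.0000
    outer loop
      vertex 1.719 3.710 0.000
      vertex 6.219 0.440 26.000
      vertex 1.719 3.710 26.000
    endloop
  endfacet
  facet normal 0.0000 -1.0000 0.0000
    outer loop
      vertex 6.219 0.440 0.000
      vertex 11.781 0.440 0.000
      vertex 11.781 0.440 26.000
    endloop
  endfacet
  facet normal 0.0000 -1.0000 0.0000
    outer loop
      vertex 6.219 0.440 0.000
      vertex 11.781 0.440 26.000
      vertex 6.219 0.440 26.000
    endloop
  endfacet
  facet normal 0.5879 -0.8090 0.0000
    outer loop
      vertex 11.781 0.440 0.000
      vertex 16.281 3.710 0.000
      vertex 16.281 3.710 26.000
    endloop
  endfacet
  facet normal 0.5879 -0.8090 0.0000
    outer loop
      vertex 11.781 0.440 0.000
      vertex 16.281 3.710 26.000
      vertex 11.781 0.440 26.000
    endloop
  endfacet
  facet normal 0.9510 -0.3090 0.0000
    outer loop
      vertex 16.281 3.710 0.000
      vertex 18.000 9.000 0.000
      vertex 18.000 9.000 26.000
    endloop
  endfacet
  facet normal 0.9510 -0.3090 0.0000
    outer loop
      vertex 16.281 3.710 0.000
      vertex 18.000 9.000 26.000
      vertex 16.281 3.710 26.000
    endloop
  endfacet
endsolid part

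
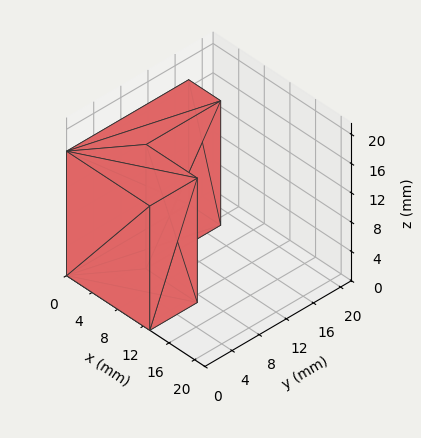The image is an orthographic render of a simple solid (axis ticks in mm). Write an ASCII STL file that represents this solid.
Reading the render: the shape is an L-shaped prism: outer 13 × 18 mm, arm thicknesses ≈ 7 mm (horizontal) and 5 mm (vertical), extruded 17 mm in z (dimensions read to the nearest mm from the axis ticks). For the STL, each face is triangulated and given an outward normal.

solid part
  facet normal 0.0000 0.0000 -1.0000
    outer loop
      vertex 13.0 7.0 0.0
      vertex 13.0 0.0 0.0
      vertex 0.0 0.0 0.0
    endloop
  endfacet
  facet normal 0.0000 0.0000 -1.0000
    outer loop
      vertex 5.0 7.0 0.0
      vertex 13.0 7.0 0.0
      vertex 0.0 0.0 0.0
    endloop
  endfacet
  facet normal 0.0000 0.0000 -1.0000
    outer loop
      vertex 5.0 18.0 0.0
      vertex 5.0 7.0 0.0
      vertex 0.0 0.0 0.0
    endloop
  endfacet
  facet normal 0.0000 0.0000 -1.0000
    outer loop
      vertex 0.0 18.0 0.0
      vertex 5.0 18.0 0.0
      vertex 0.0 0.0 0.0
    endloop
  endfacet
  facet normal 0.0000 0.0000 1.0000
    outer loop
      vertex 0.0 0.0 17.0
      vertex 13.0 0.0 17.0
      vertex 13.0 7.0 17.0
    endloop
  endfacet
  facet normal 0.0000 0.0000 1.0000
    outer loop
      vertex 0.0 0.0 17.0
      vertex 13.0 7.0 17.0
      vertex 5.0 7.0 17.0
    endloop
  endfacet
  facet normal 0.0000 0.0000 1.0000
    outer loop
      vertex 0.0 0.0 17.0
      vertex 5.0 7.0 17.0
      vertex 5.0 18.0 17.0
    endloop
  endfacet
  facet normal 0.0000 0.0000 1.0000
    outer loop
      vertex 0.0 0.0 17.0
      vertex 5.0 18.0 17.0
      vertex 0.0 18.0 17.0
    endloop
  endfacet
  facet normal 0.0000 -1.0000 0.0000
    outer loop
      vertex 0.0 0.0 0.0
      vertex 13.0 0.0 0.0
      vertex 13.0 0.0 17.0
    endloop
  endfacet
  facet normal 0.0000 -1.0000 0.0000
    outer loop
      vertex 0.0 0.0 0.0
      vertex 13.0 0.0 17.0
      vertex 0.0 0.0 17.0
    endloop
  endfacet
  facet normal 1.0000 0.0000 0.0000
    outer loop
      vertex 13.0 0.0 0.0
      vertex 13.0 7.0 0.0
      vertex 13.0 7.0 17.0
    endloop
  endfacet
  facet normal 1.0000 0.0000 0.0000
    outer loop
      vertex 13.0 0.0 0.0
      vertex 13.0 7.0 17.0
      vertex 13.0 0.0 17.0
    endloop
  endfacet
  facet normal 0.0000 1.0000 0.0000
    outer loop
      vertex 13.0 7.0 0.0
      vertex 5.0 7.0 0.0
      vertex 5.0 7.0 17.0
    endloop
  endfacet
  facet normal 0.0000 1.0000 0.0000
    outer loop
      vertex 13.0 7.0 0.0
      vertex 5.0 7.0 17.0
      vertex 13.0 7.0 17.0
    endloop
  endfacet
  facet normal 1.0000 0.0000 0.0000
    outer loop
      vertex 5.0 7.0 0.0
      vertex 5.0 18.0 0.0
      vertex 5.0 18.0 17.0
    endloop
  endfacet
  facet normal 1.0000 0.0000 0.0000
    outer loop
      vertex 5.0 7.0 0.0
      vertex 5.0 18.0 17.0
      vertex 5.0 7.0 17.0
    endloop
  endfacet
  facet normal 0.0000 1.0000 0.0000
    outer loop
      vertex 5.0 18.0 0.0
      vertex 0.0 18.0 0.0
      vertex 0.0 18.0 17.0
    endloop
  endfacet
  facet normal 0.0000 1.0000 0.0000
    outer loop
      vertex 5.0 18.0 0.0
      vertex 0.0 18.0 17.0
      vertex 5.0 18.0 17.0
    endloop
  endfacet
  facet normal -1.0000 0.0000 0.0000
    outer loop
      vertex 0.0 18.0 0.0
      vertex 0.0 0.0 0.0
      vertex 0.0 0.0 17.0
    endloop
  endfacet
  facet normal -1.0000 0.0000 0.0000
    outer loop
      vertex 0.0 18.0 0.0
      vertex 0.0 0.0 17.0
      vertex 0.0 18.0 17.0
    endloop
  endfacet
endsolid part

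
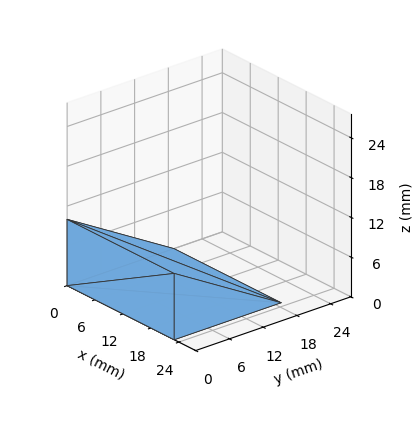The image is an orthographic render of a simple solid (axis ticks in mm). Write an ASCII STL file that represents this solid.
Reading the render: the shape is a wedge (ramp): 23 × 19 mm base, rising to 10 mm along the y=0 edge and sloping linearly to z=0 at y=19 (dimensions read to the nearest mm from the axis ticks). For the STL, each face is triangulated and given an outward normal.

solid part
  facet normal 0.0000 0.0000 -1.0000
    outer loop
      vertex 23.000 19.000 0.000
      vertex 23.000 0.000 0.000
      vertex 0.000 0.000 0.000
    endloop
  endfacet
  facet normal 0.0000 0.0000 -1.0000
    outer loop
      vertex 0.000 19.000 0.000
      vertex 23.000 19.000 0.000
      vertex 0.000 0.000 0.000
    endloop
  endfacet
  facet normal 0.0000 -1.0000 0.0000
    outer loop
      vertex 0.000 0.000 0.000
      vertex 23.000 0.000 0.000
      vertex 23.000 0.000 10.000
    endloop
  endfacet
  facet normal 0.0000 -1.0000 0.0000
    outer loop
      vertex 0.000 0.000 0.000
      vertex 23.000 0.000 10.000
      vertex 0.000 0.000 10.000
    endloop
  endfacet
  facet normal 0.0000 0.4657 0.8849
    outer loop
      vertex 0.000 0.000 10.000
      vertex 23.000 0.000 10.000
      vertex 23.000 19.000 0.000
    endloop
  endfacet
  facet normal 0.0000 0.4657 0.8849
    outer loop
      vertex 0.000 0.000 10.000
      vertex 23.000 19.000 0.000
      vertex 0.000 19.000 0.000
    endloop
  endfacet
  facet normal -1.0000 0.0000 0.0000
    outer loop
      vertex 0.000 0.000 10.000
      vertex 0.000 19.000 0.000
      vertex 0.000 0.000 0.000
    endloop
  endfacet
  facet normal 1.0000 0.0000 0.0000
    outer loop
      vertex 23.000 0.000 0.000
      vertex 23.000 19.000 0.000
      vertex 23.000 0.000 10.000
    endloop
  endfacet
endsolid part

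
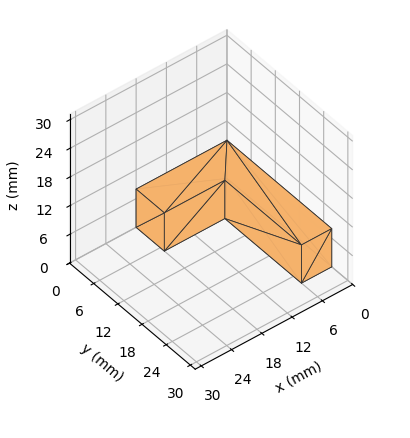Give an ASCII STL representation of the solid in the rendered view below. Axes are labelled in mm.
Reading the render: the shape is an L-shaped prism: outer 18 × 26 mm, arm thicknesses ≈ 7 mm (horizontal) and 6 mm (vertical), extruded 8 mm in z (dimensions read to the nearest mm from the axis ticks). For the STL, each face is triangulated and given an outward normal.

solid part
  facet normal 0.0000 0.0000 -1.0000
    outer loop
      vertex 18.00 7.00 0.00
      vertex 18.00 0.00 0.00
      vertex 0.00 0.00 0.00
    endloop
  endfacet
  facet normal 0.0000 0.0000 -1.0000
    outer loop
      vertex 6.00 7.00 0.00
      vertex 18.00 7.00 0.00
      vertex 0.00 0.00 0.00
    endloop
  endfacet
  facet normal 0.0000 0.0000 -1.0000
    outer loop
      vertex 6.00 26.00 0.00
      vertex 6.00 7.00 0.00
      vertex 0.00 0.00 0.00
    endloop
  endfacet
  facet normal 0.0000 0.0000 -1.0000
    outer loop
      vertex 0.00 26.00 0.00
      vertex 6.00 26.00 0.00
      vertex 0.00 0.00 0.00
    endloop
  endfacet
  facet normal 0.0000 0.0000 1.0000
    outer loop
      vertex 0.00 0.00 8.00
      vertex 18.00 0.00 8.00
      vertex 18.00 7.00 8.00
    endloop
  endfacet
  facet normal 0.0000 0.0000 1.0000
    outer loop
      vertex 0.00 0.00 8.00
      vertex 18.00 7.00 8.00
      vertex 6.00 7.00 8.00
    endloop
  endfacet
  facet normal 0.0000 0.0000 1.0000
    outer loop
      vertex 0.00 0.00 8.00
      vertex 6.00 7.00 8.00
      vertex 6.00 26.00 8.00
    endloop
  endfacet
  facet normal 0.0000 0.0000 1.0000
    outer loop
      vertex 0.00 0.00 8.00
      vertex 6.00 26.00 8.00
      vertex 0.00 26.00 8.00
    endloop
  endfacet
  facet normal 0.0000 -1.0000 0.0000
    outer loop
      vertex 0.00 0.00 0.00
      vertex 18.00 0.00 0.00
      vertex 18.00 0.00 8.00
    endloop
  endfacet
  facet normal 0.0000 -1.0000 0.0000
    outer loop
      vertex 0.00 0.00 0.00
      vertex 18.00 0.00 8.00
      vertex 0.00 0.00 8.00
    endloop
  endfacet
  facet normal 1.0000 0.0000 0.0000
    outer loop
      vertex 18.00 0.00 0.00
      vertex 18.00 7.00 0.00
      vertex 18.00 7.00 8.00
    endloop
  endfacet
  facet normal 1.0000 0.0000 0.0000
    outer loop
      vertex 18.00 0.00 0.00
      vertex 18.00 7.00 8.00
      vertex 18.00 0.00 8.00
    endloop
  endfacet
  facet normal 0.0000 1.0000 0.0000
    outer loop
      vertex 18.00 7.00 0.00
      vertex 6.00 7.00 0.00
      vertex 6.00 7.00 8.00
    endloop
  endfacet
  facet normal 0.0000 1.0000 0.0000
    outer loop
      vertex 18.00 7.00 0.00
      vertex 6.00 7.00 8.00
      vertex 18.00 7.00 8.00
    endloop
  endfacet
  facet normal 1.0000 0.0000 0.0000
    outer loop
      vertex 6.00 7.00 0.00
      vertex 6.00 26.00 0.00
      vertex 6.00 26.00 8.00
    endloop
  endfacet
  facet normal 1.0000 0.0000 0.0000
    outer loop
      vertex 6.00 7.00 0.00
      vertex 6.00 26.00 8.00
      vertex 6.00 7.00 8.00
    endloop
  endfacet
  facet normal 0.0000 1.0000 0.0000
    outer loop
      vertex 6.00 26.00 0.00
      vertex 0.00 26.00 0.00
      vertex 0.00 26.00 8.00
    endloop
  endfacet
  facet normal 0.0000 1.0000 0.0000
    outer loop
      vertex 6.00 26.00 0.00
      vertex 0.00 26.00 8.00
      vertex 6.00 26.00 8.00
    endloop
  endfacet
  facet normal -1.0000 0.0000 0.0000
    outer loop
      vertex 0.00 26.00 0.00
      vertex 0.00 0.00 0.00
      vertex 0.00 0.00 8.00
    endloop
  endfacet
  facet normal -1.0000 0.0000 0.0000
    outer loop
      vertex 0.00 26.00 0.00
      vertex 0.00 0.00 8.00
      vertex 0.00 26.00 8.00
    endloop
  endfacet
endsolid part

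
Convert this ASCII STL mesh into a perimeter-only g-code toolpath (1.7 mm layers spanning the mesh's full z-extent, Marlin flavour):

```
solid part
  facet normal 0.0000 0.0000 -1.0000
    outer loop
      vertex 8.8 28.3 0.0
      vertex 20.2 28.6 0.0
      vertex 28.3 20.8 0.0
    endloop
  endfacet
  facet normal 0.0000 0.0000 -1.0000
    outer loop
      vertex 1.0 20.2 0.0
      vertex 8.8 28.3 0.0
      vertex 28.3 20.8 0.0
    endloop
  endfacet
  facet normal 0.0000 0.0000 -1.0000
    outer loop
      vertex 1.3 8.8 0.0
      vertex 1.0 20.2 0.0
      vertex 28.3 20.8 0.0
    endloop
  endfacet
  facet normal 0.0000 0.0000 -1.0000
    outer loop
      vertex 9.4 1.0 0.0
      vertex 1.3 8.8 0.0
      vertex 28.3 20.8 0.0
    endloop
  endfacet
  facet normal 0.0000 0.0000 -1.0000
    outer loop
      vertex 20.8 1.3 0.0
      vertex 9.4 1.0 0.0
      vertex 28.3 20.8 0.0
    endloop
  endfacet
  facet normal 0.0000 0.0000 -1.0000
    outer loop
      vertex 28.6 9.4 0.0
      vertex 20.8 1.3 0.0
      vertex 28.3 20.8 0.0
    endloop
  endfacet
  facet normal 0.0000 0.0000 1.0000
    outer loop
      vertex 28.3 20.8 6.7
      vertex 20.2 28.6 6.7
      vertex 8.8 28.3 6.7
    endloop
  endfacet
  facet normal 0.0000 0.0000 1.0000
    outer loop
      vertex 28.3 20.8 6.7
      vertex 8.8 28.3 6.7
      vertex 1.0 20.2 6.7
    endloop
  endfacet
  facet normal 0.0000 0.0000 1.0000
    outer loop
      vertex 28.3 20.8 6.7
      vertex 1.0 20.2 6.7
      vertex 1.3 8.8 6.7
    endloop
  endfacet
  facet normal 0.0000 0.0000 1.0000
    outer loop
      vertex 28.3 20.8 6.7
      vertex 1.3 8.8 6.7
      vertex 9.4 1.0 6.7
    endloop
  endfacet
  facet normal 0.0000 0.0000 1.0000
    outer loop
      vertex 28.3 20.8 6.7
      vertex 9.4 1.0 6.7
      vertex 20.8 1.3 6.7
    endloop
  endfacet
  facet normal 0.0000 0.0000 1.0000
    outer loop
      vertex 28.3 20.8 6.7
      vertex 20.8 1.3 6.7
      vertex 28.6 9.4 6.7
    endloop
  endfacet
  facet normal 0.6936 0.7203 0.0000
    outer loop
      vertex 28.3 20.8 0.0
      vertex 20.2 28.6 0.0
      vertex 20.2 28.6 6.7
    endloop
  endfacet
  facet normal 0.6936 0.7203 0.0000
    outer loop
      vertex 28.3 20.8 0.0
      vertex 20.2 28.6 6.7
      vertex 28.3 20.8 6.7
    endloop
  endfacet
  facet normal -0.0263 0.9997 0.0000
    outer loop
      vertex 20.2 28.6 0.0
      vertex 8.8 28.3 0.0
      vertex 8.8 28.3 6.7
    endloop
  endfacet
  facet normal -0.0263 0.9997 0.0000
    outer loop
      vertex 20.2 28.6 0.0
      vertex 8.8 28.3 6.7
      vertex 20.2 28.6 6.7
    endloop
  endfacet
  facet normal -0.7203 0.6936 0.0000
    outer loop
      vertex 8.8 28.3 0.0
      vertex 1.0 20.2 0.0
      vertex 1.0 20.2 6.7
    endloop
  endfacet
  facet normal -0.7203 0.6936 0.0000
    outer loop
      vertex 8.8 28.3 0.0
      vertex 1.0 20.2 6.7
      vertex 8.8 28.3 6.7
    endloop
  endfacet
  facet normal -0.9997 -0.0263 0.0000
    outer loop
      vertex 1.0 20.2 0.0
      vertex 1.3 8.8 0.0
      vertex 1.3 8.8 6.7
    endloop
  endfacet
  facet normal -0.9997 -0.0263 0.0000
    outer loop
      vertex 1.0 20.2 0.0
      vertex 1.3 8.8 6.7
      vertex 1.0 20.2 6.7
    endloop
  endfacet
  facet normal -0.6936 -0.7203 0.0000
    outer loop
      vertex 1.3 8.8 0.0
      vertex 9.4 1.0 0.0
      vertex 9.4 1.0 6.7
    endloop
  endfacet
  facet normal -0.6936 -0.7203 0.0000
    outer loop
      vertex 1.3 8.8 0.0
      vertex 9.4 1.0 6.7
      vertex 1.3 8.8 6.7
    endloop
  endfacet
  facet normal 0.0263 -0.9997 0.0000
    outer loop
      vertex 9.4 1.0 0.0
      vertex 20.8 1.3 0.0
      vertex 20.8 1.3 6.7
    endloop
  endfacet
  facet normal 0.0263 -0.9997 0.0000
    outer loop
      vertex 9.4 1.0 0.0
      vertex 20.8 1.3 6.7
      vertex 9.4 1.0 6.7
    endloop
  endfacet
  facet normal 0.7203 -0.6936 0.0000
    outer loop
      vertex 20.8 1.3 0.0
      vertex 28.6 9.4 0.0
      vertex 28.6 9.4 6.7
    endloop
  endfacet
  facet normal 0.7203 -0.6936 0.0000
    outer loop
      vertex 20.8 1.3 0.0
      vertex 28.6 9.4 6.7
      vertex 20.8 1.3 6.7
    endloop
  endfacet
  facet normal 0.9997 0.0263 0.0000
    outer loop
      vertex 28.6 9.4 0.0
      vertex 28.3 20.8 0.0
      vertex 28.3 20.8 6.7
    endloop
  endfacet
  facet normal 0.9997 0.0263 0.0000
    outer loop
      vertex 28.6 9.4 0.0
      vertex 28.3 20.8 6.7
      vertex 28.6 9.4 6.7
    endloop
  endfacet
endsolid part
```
; perimeter-only toolpath
G21 ; units = mm
G90 ; absolute positioning
G28 ; home
; layer 1
G0 Z1.7
G0 X28.3 Y20.8
G1 X20.2 Y28.6
G1 X8.8 Y28.3
G1 X1.0 Y20.2
G1 X1.3 Y8.8
G1 X9.4 Y1.0
G1 X20.8 Y1.3
G1 X28.6 Y9.4
G1 X28.3 Y20.8
; layer 2
G0 Z3.4
G0 X28.3 Y20.8
G1 X20.2 Y28.6
G1 X8.8 Y28.3
G1 X1.0 Y20.2
G1 X1.3 Y8.8
G1 X9.4 Y1.0
G1 X20.8 Y1.3
G1 X28.6 Y9.4
G1 X28.3 Y20.8
; layer 3
G0 Z5.0
G0 X28.3 Y20.8
G1 X20.2 Y28.6
G1 X8.8 Y28.3
G1 X1.0 Y20.2
G1 X1.3 Y8.8
G1 X9.4 Y1.0
G1 X20.8 Y1.3
G1 X28.6 Y9.4
G1 X28.3 Y20.8
; layer 4
G0 Z6.7
G0 X28.3 Y20.8
G1 X20.2 Y28.6
G1 X8.8 Y28.3
G1 X1.0 Y20.2
G1 X1.3 Y8.8
G1 X9.4 Y1.0
G1 X20.8 Y1.3
G1 X28.6 Y9.4
G1 X28.3 Y20.8
M2 ; end

The solid is a regular 8-sided prism (a cylinder approximated with 8 flat sides), circumscribed radius ≈ 14.8 mm, height ≈ 6.7 mm. Slicing at Δz = 1.7 mm — 4 equal slices spanning the solid's height, so layer i sits at z = i·h/4 — gives 4 non-empty perimeters. Each is a 8-segment closed polygon; G0 lifts to the layer z and rapids to the start vertex, then G1 traces the edges.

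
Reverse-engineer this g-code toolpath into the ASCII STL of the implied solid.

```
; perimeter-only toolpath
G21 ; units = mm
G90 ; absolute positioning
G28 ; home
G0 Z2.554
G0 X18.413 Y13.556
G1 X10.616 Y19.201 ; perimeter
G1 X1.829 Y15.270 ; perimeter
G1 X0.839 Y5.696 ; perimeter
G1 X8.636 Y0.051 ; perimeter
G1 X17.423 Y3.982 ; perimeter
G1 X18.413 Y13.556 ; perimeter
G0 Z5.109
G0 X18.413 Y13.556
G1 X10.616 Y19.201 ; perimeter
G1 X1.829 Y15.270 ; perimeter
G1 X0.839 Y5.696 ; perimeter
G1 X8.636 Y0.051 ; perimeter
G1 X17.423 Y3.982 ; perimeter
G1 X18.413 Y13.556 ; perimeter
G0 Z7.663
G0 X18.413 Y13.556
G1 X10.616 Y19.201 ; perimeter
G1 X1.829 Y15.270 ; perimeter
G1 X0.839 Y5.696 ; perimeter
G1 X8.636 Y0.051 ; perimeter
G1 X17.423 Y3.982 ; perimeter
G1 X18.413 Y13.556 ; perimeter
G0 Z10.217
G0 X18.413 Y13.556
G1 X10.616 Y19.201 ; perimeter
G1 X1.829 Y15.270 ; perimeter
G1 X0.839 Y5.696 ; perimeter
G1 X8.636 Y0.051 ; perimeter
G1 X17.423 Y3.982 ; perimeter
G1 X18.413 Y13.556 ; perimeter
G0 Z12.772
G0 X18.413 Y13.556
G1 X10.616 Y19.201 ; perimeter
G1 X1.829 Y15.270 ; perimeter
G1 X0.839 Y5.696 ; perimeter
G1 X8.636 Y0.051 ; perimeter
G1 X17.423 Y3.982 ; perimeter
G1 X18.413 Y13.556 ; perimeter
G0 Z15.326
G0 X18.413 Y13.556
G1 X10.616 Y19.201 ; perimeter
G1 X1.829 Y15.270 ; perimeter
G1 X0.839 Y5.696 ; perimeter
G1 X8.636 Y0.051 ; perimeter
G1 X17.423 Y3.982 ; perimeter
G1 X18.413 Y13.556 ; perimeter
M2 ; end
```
solid part
  facet normal 0.0000 0.0000 -1.0000
    outer loop
      vertex 1.829 15.270 0.000
      vertex 10.616 19.201 0.000
      vertex 18.413 13.556 0.000
    endloop
  endfacet
  facet normal 0.0000 0.0000 -1.0000
    outer loop
      vertex 0.839 5.696 0.000
      vertex 1.829 15.270 0.000
      vertex 18.413 13.556 0.000
    endloop
  endfacet
  facet normal 0.0000 0.0000 -1.0000
    outer loop
      vertex 8.636 0.051 0.000
      vertex 0.839 5.696 0.000
      vertex 18.413 13.556 0.000
    endloop
  endfacet
  facet normal 0.0000 0.0000 -1.0000
    outer loop
      vertex 17.423 3.982 0.000
      vertex 8.636 0.051 0.000
      vertex 18.413 13.556 0.000
    endloop
  endfacet
  facet normal 0.0000 0.0000 1.0000
    outer loop
      vertex 18.413 13.556 15.326
      vertex 10.616 19.201 15.326
      vertex 1.829 15.270 15.326
    endloop
  endfacet
  facet normal 0.0000 0.0000 1.0000
    outer loop
      vertex 18.413 13.556 15.326
      vertex 1.829 15.270 15.326
      vertex 0.839 5.696 15.326
    endloop
  endfacet
  facet normal 0.0000 0.0000 1.0000
    outer loop
      vertex 18.413 13.556 15.326
      vertex 0.839 5.696 15.326
      vertex 8.636 0.051 15.326
    endloop
  endfacet
  facet normal 0.0000 0.0000 1.0000
    outer loop
      vertex 18.413 13.556 15.326
      vertex 8.636 0.051 15.326
      vertex 17.423 3.982 15.326
    endloop
  endfacet
  facet normal 0.5864 0.8100 0.0000
    outer loop
      vertex 18.413 13.556 0.000
      vertex 10.616 19.201 0.000
      vertex 10.616 19.201 15.326
    endloop
  endfacet
  facet normal 0.5864 0.8100 0.0000
    outer loop
      vertex 18.413 13.556 0.000
      vertex 10.616 19.201 15.326
      vertex 18.413 13.556 15.326
    endloop
  endfacet
  facet normal -0.4084 0.9128 0.0000
    outer loop
      vertex 10.616 19.201 0.000
      vertex 1.829 15.270 0.000
      vertex 1.829 15.270 15.326
    endloop
  endfacet
  facet normal -0.4084 0.9128 0.0000
    outer loop
      vertex 10.616 19.201 0.000
      vertex 1.829 15.270 15.326
      vertex 10.616 19.201 15.326
    endloop
  endfacet
  facet normal -0.9947 0.1029 0.0000
    outer loop
      vertex 1.829 15.270 0.000
      vertex 0.839 5.696 0.000
      vertex 0.839 5.696 15.326
    endloop
  endfacet
  facet normal -0.9947 0.1029 0.0000
    outer loop
      vertex 1.829 15.270 0.000
      vertex 0.839 5.696 15.326
      vertex 1.829 15.270 15.326
    endloop
  endfacet
  facet normal -0.5864 -0.8100 0.0000
    outer loop
      vertex 0.839 5.696 0.000
      vertex 8.636 0.051 0.000
      vertex 8.636 0.051 15.326
    endloop
  endfacet
  facet normal -0.5864 -0.8100 0.0000
    outer loop
      vertex 0.839 5.696 0.000
      vertex 8.636 0.051 15.326
      vertex 0.839 5.696 15.326
    endloop
  endfacet
  facet normal 0.4084 -0.9128 0.0000
    outer loop
      vertex 8.636 0.051 0.000
      vertex 17.423 3.982 0.000
      vertex 17.423 3.982 15.326
    endloop
  endfacet
  facet normal 0.4084 -0.9128 0.0000
    outer loop
      vertex 8.636 0.051 0.000
      vertex 17.423 3.982 15.326
      vertex 8.636 0.051 15.326
    endloop
  endfacet
  facet normal 0.9947 -0.1029 0.0000
    outer loop
      vertex 17.423 3.982 0.000
      vertex 18.413 13.556 0.000
      vertex 18.413 13.556 15.326
    endloop
  endfacet
  facet normal 0.9947 -0.1029 0.0000
    outer loop
      vertex 17.423 3.982 0.000
      vertex 18.413 13.556 15.326
      vertex 17.423 3.982 15.326
    endloop
  endfacet
endsolid part

The G0 Z moves step by Δz≈2.554 mm. Every layer's G1 loop is the same polygon, so the solid is a straight extrusion of it from z=0 to z≈15.3. Closing with flat bottom and top caps and triangulating gives 20 facets — a regular 6-sided prism (a cylinder approximated with 6 flat sides), circumscribed radius ≈ 9.63 mm, height ≈ 15.3 mm.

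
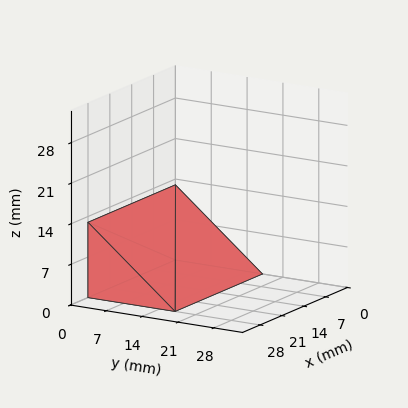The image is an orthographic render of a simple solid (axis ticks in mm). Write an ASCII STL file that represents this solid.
Reading the render: the shape is a wedge (ramp): 28 × 17 mm base, rising to 13 mm along the y=0 edge and sloping linearly to z=0 at y=17 (dimensions read to the nearest mm from the axis ticks). For the STL, each face is triangulated and given an outward normal.

solid part
  facet normal 0.0000 0.0000 -1.0000
    outer loop
      vertex 28.0 17.0 0.0
      vertex 28.0 0.0 0.0
      vertex 0.0 0.0 0.0
    endloop
  endfacet
  facet normal 0.0000 0.0000 -1.0000
    outer loop
      vertex 0.0 17.0 0.0
      vertex 28.0 17.0 0.0
      vertex 0.0 0.0 0.0
    endloop
  endfacet
  facet normal 0.0000 -1.0000 0.0000
    outer loop
      vertex 0.0 0.0 0.0
      vertex 28.0 0.0 0.0
      vertex 28.0 0.0 13.0
    endloop
  endfacet
  facet normal 0.0000 -1.0000 0.0000
    outer loop
      vertex 0.0 0.0 0.0
      vertex 28.0 0.0 13.0
      vertex 0.0 0.0 13.0
    endloop
  endfacet
  facet normal 0.0000 0.6075 0.7944
    outer loop
      vertex 0.0 0.0 13.0
      vertex 28.0 0.0 13.0
      vertex 28.0 17.0 0.0
    endloop
  endfacet
  facet normal 0.0000 0.6075 0.7944
    outer loop
      vertex 0.0 0.0 13.0
      vertex 28.0 17.0 0.0
      vertex 0.0 17.0 0.0
    endloop
  endfacet
  facet normal -1.0000 0.0000 0.0000
    outer loop
      vertex 0.0 0.0 13.0
      vertex 0.0 17.0 0.0
      vertex 0.0 0.0 0.0
    endloop
  endfacet
  facet normal 1.0000 0.0000 0.0000
    outer loop
      vertex 28.0 0.0 0.0
      vertex 28.0 17.0 0.0
      vertex 28.0 0.0 13.0
    endloop
  endfacet
endsolid part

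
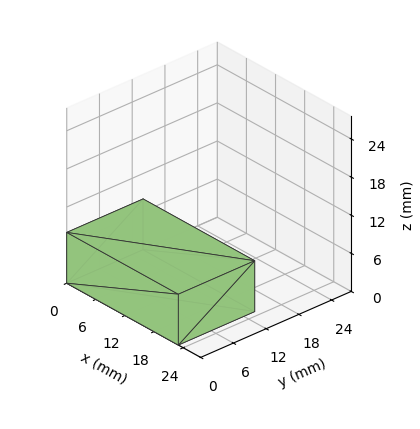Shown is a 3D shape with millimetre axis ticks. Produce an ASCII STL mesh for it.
Reading the render: the shape is a rectangular box, roughly 23 × 14 mm footprint and 8 mm tall (dimensions read to the nearest mm from the axis ticks). For the STL, each face is triangulated and given an outward normal.

solid part
  facet normal 0.0000 0.0000 -1.0000
    outer loop
      vertex 23.00 14.00 0.00
      vertex 23.00 0.00 0.00
      vertex 0.00 0.00 0.00
    endloop
  endfacet
  facet normal 0.0000 0.0000 -1.0000
    outer loop
      vertex 0.00 14.00 0.00
      vertex 23.00 14.00 0.00
      vertex 0.00 0.00 0.00
    endloop
  endfacet
  facet normal 0.0000 0.0000 1.0000
    outer loop
      vertex 0.00 0.00 8.00
      vertex 23.00 0.00 8.00
      vertex 23.00 14.00 8.00
    endloop
  endfacet
  facet normal 0.0000 0.0000 1.0000
    outer loop
      vertex 0.00 0.00 8.00
      vertex 23.00 14.00 8.00
      vertex 0.00 14.00 8.00
    endloop
  endfacet
  facet normal 0.0000 -1.0000 0.0000
    outer loop
      vertex 0.00 0.00 0.00
      vertex 23.00 0.00 0.00
      vertex 23.00 0.00 8.00
    endloop
  endfacet
  facet normal 0.0000 -1.0000 0.0000
    outer loop
      vertex 0.00 0.00 0.00
      vertex 23.00 0.00 8.00
      vertex 0.00 0.00 8.00
    endloop
  endfacet
  facet normal 0.0000 1.0000 0.0000
    outer loop
      vertex 23.00 14.00 8.00
      vertex 23.00 14.00 0.00
      vertex 0.00 14.00 0.00
    endloop
  endfacet
  facet normal 0.0000 1.0000 0.0000
    outer loop
      vertex 0.00 14.00 8.00
      vertex 23.00 14.00 8.00
      vertex 0.00 14.00 0.00
    endloop
  endfacet
  facet normal -1.0000 0.0000 0.0000
    outer loop
      vertex 0.00 14.00 8.00
      vertex 0.00 14.00 0.00
      vertex 0.00 0.00 0.00
    endloop
  endfacet
  facet normal -1.0000 0.0000 0.0000
    outer loop
      vertex 0.00 0.00 8.00
      vertex 0.00 14.00 8.00
      vertex 0.00 0.00 0.00
    endloop
  endfacet
  facet normal 1.0000 0.0000 0.0000
    outer loop
      vertex 23.00 0.00 0.00
      vertex 23.00 14.00 0.00
      vertex 23.00 14.00 8.00
    endloop
  endfacet
  facet normal 1.0000 0.0000 0.0000
    outer loop
      vertex 23.00 0.00 0.00
      vertex 23.00 14.00 8.00
      vertex 23.00 0.00 8.00
    endloop
  endfacet
endsolid part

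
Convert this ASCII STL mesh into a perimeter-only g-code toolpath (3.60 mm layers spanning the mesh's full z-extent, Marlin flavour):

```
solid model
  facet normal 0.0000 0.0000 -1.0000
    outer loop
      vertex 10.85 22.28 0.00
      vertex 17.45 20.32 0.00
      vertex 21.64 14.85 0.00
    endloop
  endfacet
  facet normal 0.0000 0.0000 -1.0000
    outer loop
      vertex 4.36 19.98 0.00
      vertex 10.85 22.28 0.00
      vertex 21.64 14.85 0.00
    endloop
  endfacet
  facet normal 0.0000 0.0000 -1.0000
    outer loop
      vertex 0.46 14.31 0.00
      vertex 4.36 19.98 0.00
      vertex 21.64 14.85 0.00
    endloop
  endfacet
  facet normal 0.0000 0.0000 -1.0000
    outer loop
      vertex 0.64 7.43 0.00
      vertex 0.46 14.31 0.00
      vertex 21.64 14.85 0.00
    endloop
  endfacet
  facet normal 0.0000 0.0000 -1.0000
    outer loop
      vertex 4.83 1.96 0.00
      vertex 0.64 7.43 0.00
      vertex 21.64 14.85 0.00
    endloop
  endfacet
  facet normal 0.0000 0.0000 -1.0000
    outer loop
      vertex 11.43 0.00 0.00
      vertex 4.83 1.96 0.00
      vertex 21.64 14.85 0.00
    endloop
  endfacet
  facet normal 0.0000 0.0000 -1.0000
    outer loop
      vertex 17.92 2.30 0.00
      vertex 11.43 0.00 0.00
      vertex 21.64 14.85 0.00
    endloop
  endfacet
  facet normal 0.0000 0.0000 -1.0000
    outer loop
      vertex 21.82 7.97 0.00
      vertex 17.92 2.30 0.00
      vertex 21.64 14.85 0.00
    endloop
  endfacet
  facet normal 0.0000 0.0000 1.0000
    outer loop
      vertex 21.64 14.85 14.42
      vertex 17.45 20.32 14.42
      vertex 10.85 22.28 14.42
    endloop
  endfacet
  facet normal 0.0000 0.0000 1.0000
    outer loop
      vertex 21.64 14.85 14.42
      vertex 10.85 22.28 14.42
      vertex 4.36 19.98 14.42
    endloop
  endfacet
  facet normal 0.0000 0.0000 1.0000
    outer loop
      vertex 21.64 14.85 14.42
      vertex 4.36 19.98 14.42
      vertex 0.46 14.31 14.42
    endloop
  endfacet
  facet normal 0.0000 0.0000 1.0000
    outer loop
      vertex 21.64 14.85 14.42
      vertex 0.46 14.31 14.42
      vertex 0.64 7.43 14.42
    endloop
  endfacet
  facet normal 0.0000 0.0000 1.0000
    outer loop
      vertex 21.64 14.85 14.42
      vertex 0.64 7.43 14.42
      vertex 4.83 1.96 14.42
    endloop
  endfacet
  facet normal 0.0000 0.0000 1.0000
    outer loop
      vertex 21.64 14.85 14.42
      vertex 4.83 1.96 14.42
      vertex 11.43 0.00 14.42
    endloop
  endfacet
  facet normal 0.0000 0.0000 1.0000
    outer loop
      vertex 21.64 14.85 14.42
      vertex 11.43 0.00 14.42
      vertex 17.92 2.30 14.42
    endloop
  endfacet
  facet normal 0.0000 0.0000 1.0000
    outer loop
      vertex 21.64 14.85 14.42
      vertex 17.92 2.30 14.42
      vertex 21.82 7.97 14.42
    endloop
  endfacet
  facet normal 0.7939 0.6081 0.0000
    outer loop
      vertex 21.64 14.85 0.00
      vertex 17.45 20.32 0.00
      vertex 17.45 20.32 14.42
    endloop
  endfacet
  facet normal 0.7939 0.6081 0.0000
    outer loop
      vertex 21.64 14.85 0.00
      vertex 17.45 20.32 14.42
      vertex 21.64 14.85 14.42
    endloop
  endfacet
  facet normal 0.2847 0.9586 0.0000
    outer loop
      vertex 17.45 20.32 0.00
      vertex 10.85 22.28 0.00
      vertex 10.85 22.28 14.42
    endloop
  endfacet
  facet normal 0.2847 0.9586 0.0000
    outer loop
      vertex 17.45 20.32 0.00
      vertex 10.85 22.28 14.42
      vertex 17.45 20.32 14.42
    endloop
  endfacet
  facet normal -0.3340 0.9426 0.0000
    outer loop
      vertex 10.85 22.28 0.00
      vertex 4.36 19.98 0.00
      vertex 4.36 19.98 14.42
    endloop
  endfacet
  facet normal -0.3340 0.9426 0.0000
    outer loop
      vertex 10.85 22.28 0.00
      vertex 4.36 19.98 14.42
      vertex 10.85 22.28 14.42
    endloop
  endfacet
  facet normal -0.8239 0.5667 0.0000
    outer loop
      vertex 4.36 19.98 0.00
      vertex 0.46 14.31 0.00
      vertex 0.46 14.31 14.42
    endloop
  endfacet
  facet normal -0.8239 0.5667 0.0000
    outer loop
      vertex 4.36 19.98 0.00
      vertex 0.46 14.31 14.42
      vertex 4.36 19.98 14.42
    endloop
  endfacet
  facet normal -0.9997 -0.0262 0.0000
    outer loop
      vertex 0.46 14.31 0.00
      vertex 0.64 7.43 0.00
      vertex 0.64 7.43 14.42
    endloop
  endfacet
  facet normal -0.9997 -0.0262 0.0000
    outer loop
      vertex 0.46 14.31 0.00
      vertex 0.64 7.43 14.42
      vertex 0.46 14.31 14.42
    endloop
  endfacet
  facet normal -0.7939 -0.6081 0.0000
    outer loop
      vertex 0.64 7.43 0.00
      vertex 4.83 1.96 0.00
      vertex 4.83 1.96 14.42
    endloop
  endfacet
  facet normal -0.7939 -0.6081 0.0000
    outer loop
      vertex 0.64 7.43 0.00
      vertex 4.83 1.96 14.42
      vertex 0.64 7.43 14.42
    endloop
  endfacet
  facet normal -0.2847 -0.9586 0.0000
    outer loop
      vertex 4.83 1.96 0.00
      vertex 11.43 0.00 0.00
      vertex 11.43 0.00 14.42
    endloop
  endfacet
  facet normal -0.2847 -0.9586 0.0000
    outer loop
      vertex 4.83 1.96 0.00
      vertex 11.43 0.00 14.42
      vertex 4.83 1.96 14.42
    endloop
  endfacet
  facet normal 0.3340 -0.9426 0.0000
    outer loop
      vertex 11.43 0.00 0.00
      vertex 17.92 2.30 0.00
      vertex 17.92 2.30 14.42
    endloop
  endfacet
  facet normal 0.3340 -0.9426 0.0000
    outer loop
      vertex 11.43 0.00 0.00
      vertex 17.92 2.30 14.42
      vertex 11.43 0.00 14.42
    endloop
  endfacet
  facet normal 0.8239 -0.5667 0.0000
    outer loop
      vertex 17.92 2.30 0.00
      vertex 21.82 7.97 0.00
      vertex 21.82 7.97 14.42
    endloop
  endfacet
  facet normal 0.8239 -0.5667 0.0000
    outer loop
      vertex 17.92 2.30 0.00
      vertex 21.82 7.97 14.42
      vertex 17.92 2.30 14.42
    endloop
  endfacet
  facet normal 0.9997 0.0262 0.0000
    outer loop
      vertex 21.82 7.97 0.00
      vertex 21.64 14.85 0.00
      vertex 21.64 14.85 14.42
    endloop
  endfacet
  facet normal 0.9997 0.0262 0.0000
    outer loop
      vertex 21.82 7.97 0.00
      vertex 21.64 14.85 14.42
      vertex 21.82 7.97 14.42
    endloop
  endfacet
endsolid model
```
; perimeter-only toolpath
G21 ; units = mm
G90 ; absolute positioning
G28 ; home
; layer 1
G0 Z3.60
G0 X21.64 Y14.85
G1 X17.45 Y20.32
G1 X10.85 Y22.28
G1 X4.36 Y19.98
G1 X0.46 Y14.31
G1 X0.64 Y7.43
G1 X4.83 Y1.96
G1 X11.43 Y0.00
G1 X17.92 Y2.30
G1 X21.82 Y7.97
G1 X21.64 Y14.85
; layer 2
G0 Z7.21
G0 X21.64 Y14.85
G1 X17.45 Y20.32
G1 X10.85 Y22.28
G1 X4.36 Y19.98
G1 X0.46 Y14.31
G1 X0.64 Y7.43
G1 X4.83 Y1.96
G1 X11.43 Y0.00
G1 X17.92 Y2.30
G1 X21.82 Y7.97
G1 X21.64 Y14.85
; layer 3
G0 Z10.81
G0 X21.64 Y14.85
G1 X17.45 Y20.32
G1 X10.85 Y22.28
G1 X4.36 Y19.98
G1 X0.46 Y14.31
G1 X0.64 Y7.43
G1 X4.83 Y1.96
G1 X11.43 Y0.00
G1 X17.92 Y2.30
G1 X21.82 Y7.97
G1 X21.64 Y14.85
; layer 4
G0 Z14.42
G0 X21.64 Y14.85
G1 X17.45 Y20.32
G1 X10.85 Y22.28
G1 X4.36 Y19.98
G1 X0.46 Y14.31
G1 X0.64 Y7.43
G1 X4.83 Y1.96
G1 X11.43 Y0.00
G1 X17.92 Y2.30
G1 X21.82 Y7.97
G1 X21.64 Y14.85
M2 ; end

The solid is a regular 10-sided prism (a cylinder approximated with 10 flat sides), circumscribed radius ≈ 11.1 mm, height ≈ 14.4 mm. Slicing at Δz = 3.60 mm — 4 equal slices spanning the solid's height, so layer i sits at z = i·h/4 — gives 4 non-empty perimeters. Each is a 10-segment closed polygon; G0 lifts to the layer z and rapids to the start vertex, then G1 traces the edges.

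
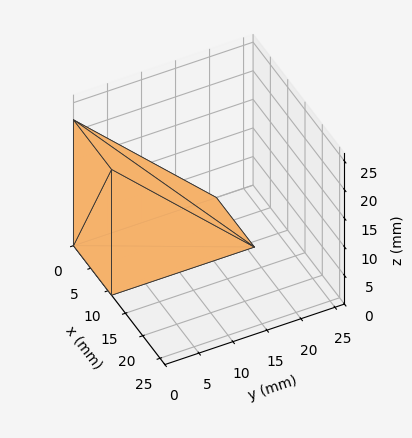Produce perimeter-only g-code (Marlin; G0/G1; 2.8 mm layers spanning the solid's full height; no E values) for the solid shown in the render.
Reading the render: the shape is a wedge (ramp): 11 × 21 mm base, rising to 22 mm along the y=0 edge and sloping linearly to z=0 at y=21 (dimensions read to the nearest mm from the axis ticks). For the g-code, the solid's height is divided into equal slices at the stated Δz and each level perimeter traced with G1 moves after a G0 lift.

; perimeter-only toolpath
G21 ; units = mm
G90 ; absolute positioning
G28 ; home
; layer 1
G0 Z2.8
G0 X0.0 Y0.0
G1 X11.0 Y0.0
G1 X11.0 Y18.4
G1 X0.0 Y18.4
G1 X0.0 Y0.0
; layer 2
G0 Z5.5
G0 X0.0 Y0.0
G1 X11.0 Y0.0
G1 X11.0 Y15.8
G1 X0.0 Y15.8
G1 X0.0 Y0.0
; layer 3
G0 Z8.2
G0 X0.0 Y0.0
G1 X11.0 Y0.0
G1 X11.0 Y13.1
G1 X0.0 Y13.1
G1 X0.0 Y0.0
; layer 4
G0 Z11.0
G0 X0.0 Y0.0
G1 X11.0 Y0.0
G1 X11.0 Y10.5
G1 X0.0 Y10.5
G1 X0.0 Y0.0
; layer 5
G0 Z13.8
G0 X0.0 Y0.0
G1 X11.0 Y0.0
G1 X11.0 Y7.9
G1 X0.0 Y7.9
G1 X0.0 Y0.0
; layer 6
G0 Z16.5
G0 X0.0 Y0.0
G1 X11.0 Y0.0
G1 X11.0 Y5.2
G1 X0.0 Y5.2
G1 X0.0 Y0.0
; layer 7
G0 Z19.2
G0 X0.0 Y0.0
G1 X11.0 Y0.0
G1 X11.0 Y2.6
G1 X0.0 Y2.6
G1 X0.0 Y0.0
M2 ; end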